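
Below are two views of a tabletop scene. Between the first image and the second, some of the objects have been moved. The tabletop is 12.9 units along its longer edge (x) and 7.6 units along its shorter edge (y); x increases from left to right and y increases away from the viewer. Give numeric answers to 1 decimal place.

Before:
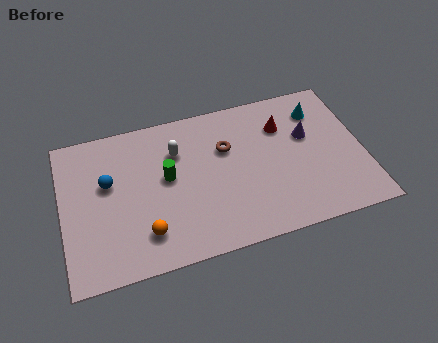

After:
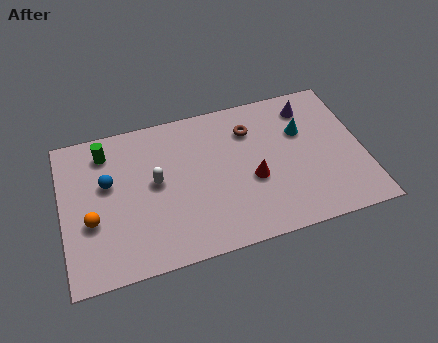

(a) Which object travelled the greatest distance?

the green cylinder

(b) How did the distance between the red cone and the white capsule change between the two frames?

-0.4

The distance was about 4.6 in the first image and 4.2 in the second, so they moved 0.4 units closer together.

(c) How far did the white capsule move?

1.6

The white capsule was near (5.0, 5.4) before and (4.0, 4.1) after, so it travelled √(1.0² + 1.3²) ≈ 1.6 units.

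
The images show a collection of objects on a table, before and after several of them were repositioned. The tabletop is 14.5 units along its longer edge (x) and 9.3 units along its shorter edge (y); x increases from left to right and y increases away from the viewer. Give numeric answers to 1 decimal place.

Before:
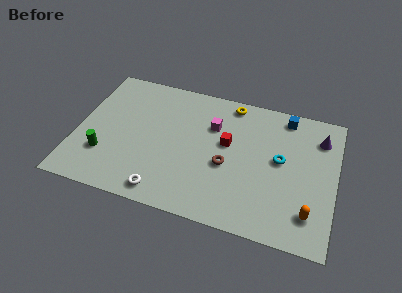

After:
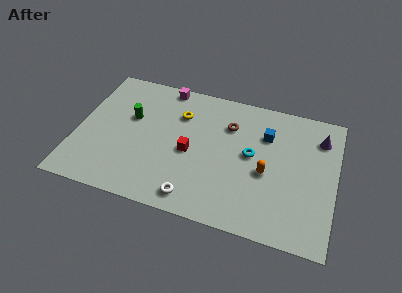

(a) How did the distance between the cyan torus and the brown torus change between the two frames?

-0.9

The distance was about 3.1 in the first image and 2.2 in the second, so they moved 0.9 units closer together.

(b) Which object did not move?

the purple cone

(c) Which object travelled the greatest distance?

the magenta cube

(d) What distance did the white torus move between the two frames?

1.7

The white torus moved from about (5.2, 1.1) to (6.9, 1.2), a distance of √(1.7² + 0.1²) ≈ 1.7.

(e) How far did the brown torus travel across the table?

2.8

The brown torus was near (8.5, 3.9) before and (8.4, 6.7) after, so it travelled √(0.1² + 2.8²) ≈ 2.8 units.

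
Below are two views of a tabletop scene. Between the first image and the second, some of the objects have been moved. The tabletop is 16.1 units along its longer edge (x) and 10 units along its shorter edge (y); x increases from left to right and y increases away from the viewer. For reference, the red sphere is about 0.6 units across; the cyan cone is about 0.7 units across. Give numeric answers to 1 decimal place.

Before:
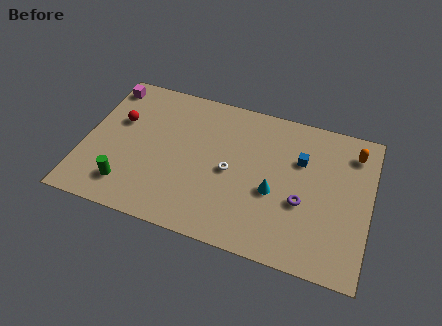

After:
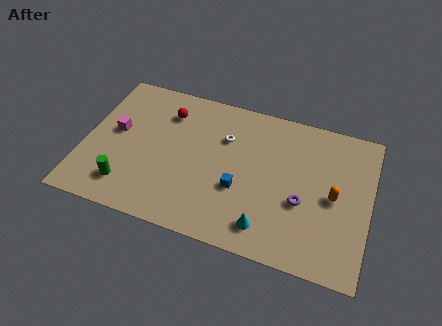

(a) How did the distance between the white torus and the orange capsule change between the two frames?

-0.9

The distance was about 7.5 in the first image and 6.6 in the second, so they moved 0.9 units closer together.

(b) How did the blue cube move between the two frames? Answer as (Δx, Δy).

(-3.2, -3.0)

The blue cube started near (12.1, 6.7) and ended near (8.9, 3.7).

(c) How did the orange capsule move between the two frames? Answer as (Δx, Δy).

(-0.9, -3.3)

The orange capsule started near (15.0, 8.1) and ended near (14.1, 4.8).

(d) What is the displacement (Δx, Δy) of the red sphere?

(2.6, 1.4)

The red sphere started near (1.8, 6.3) and ended near (4.4, 7.7).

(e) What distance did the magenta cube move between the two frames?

3.2

From (0.8, 8.6) to (1.7, 5.5), the magenta cube covered √(0.9² + 3.1²) ≈ 3.2 units.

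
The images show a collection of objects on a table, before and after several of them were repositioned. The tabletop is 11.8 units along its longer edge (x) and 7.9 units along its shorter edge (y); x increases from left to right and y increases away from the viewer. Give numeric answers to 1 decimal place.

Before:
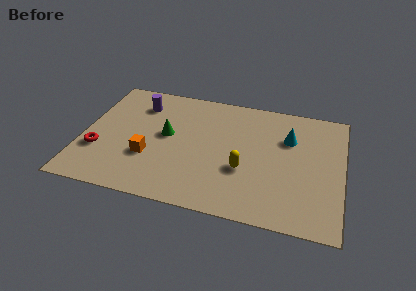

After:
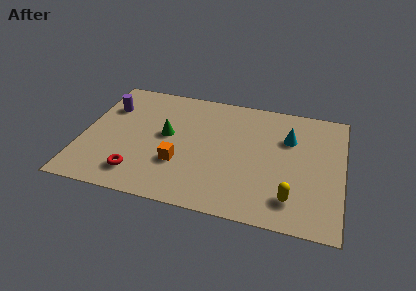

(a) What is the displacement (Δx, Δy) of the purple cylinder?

(-1.4, -0.5)

The purple cylinder was at about (2.4, 6.1) and moved to about (1.0, 5.6).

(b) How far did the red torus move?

2.2

The red torus moved from about (0.8, 2.6) to (2.7, 1.5), a distance of √(1.9² + 1.1²) ≈ 2.2.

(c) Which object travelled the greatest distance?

the yellow capsule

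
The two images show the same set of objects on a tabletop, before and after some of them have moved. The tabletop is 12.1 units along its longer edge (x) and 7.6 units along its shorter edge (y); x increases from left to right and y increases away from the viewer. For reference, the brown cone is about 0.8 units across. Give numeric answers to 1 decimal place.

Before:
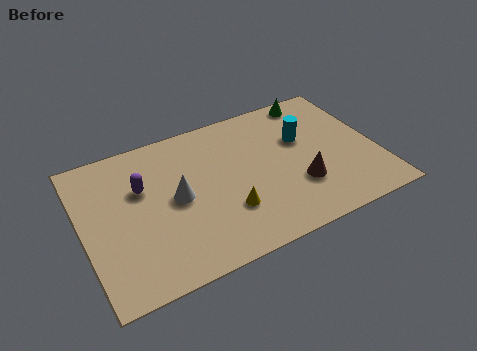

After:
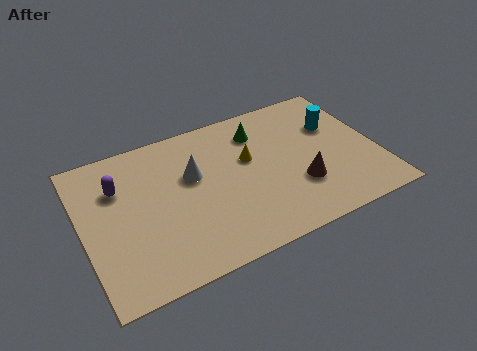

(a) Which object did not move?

the brown cone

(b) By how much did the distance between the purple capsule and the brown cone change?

+1.0

They were about 6.7 units apart before and 7.7 after — 1.0 units further apart.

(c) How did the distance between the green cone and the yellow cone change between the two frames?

-4.8

Before: roughly 6.2 units apart; after: 1.4. That's 4.8 units closer together.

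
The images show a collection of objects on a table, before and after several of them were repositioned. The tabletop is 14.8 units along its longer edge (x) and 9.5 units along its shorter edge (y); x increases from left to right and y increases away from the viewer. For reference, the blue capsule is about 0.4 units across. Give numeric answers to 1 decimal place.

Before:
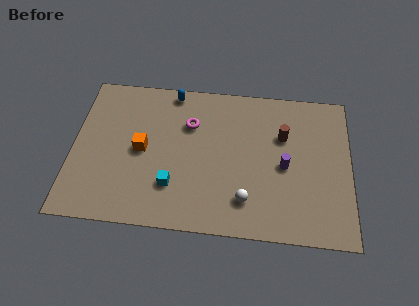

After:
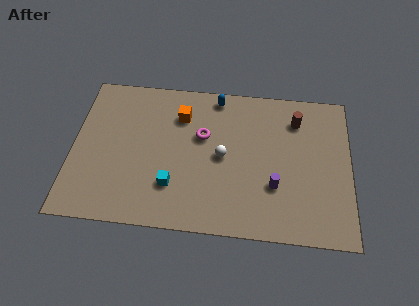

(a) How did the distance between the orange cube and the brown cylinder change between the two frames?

-1.5

The distance was about 7.7 in the first image and 6.2 in the second, so they moved 1.5 units closer together.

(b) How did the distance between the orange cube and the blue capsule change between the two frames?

-1.8

The distance was about 4.2 in the first image and 2.4 in the second, so they moved 1.8 units closer together.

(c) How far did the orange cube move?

3.1

The orange cube was near (3.7, 4.7) before and (5.7, 7.1) after, so it travelled √(2.0² + 2.4²) ≈ 3.1 units.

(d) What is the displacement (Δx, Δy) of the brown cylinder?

(0.7, 1.1)

The brown cylinder was at about (11.2, 6.3) and moved to about (11.9, 7.4).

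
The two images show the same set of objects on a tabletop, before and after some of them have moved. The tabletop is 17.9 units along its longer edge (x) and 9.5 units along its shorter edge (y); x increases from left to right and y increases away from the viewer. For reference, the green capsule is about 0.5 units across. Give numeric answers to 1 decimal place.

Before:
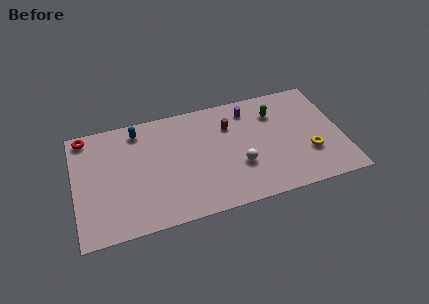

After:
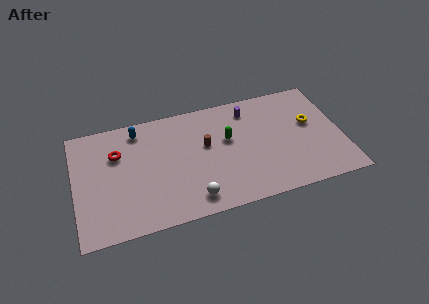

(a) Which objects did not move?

the blue capsule and the purple cylinder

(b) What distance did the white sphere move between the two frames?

3.8

From (10.9, 3.3) to (7.6, 1.5), the white sphere covered √(3.3² + 1.8²) ≈ 3.8 units.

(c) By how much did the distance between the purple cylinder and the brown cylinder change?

+2.1

They were about 1.7 units apart before and 3.8 after — 2.1 units further apart.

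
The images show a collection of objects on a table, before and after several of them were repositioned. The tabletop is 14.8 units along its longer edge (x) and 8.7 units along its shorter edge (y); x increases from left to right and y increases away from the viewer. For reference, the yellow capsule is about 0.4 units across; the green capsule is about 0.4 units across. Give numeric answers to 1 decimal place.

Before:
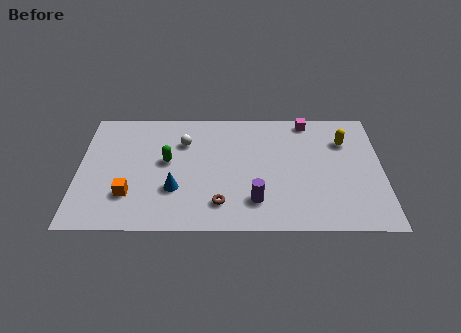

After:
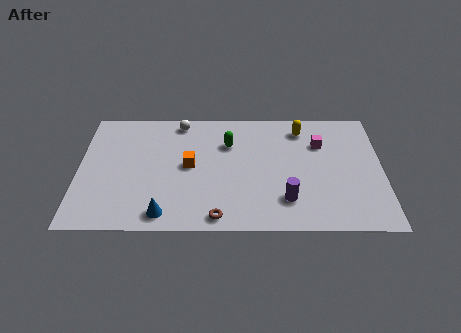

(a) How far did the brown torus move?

0.9

From (6.9, 1.8) to (6.8, 0.9), the brown torus covered √(0.1² + 0.9²) ≈ 0.9 units.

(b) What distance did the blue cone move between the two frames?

1.8

From (4.7, 2.8) to (4.2, 1.1), the blue cone covered √(0.5² + 1.7²) ≈ 1.8 units.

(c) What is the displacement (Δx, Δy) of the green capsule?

(3.0, 1.3)

From the two frames, the green capsule sits at roughly (4.3, 4.8) before and (7.3, 6.1) after.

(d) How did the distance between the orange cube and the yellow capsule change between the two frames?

-5.1

Before: roughly 11.2 units apart; after: 6.1. That's 5.1 units closer together.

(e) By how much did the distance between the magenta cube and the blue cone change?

+0.9

The distance was about 8.2 in the first image and 9.1 in the second, so they moved 0.9 units further apart.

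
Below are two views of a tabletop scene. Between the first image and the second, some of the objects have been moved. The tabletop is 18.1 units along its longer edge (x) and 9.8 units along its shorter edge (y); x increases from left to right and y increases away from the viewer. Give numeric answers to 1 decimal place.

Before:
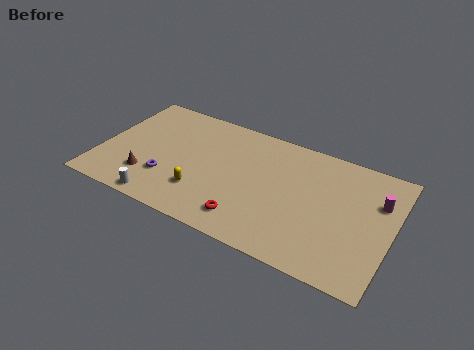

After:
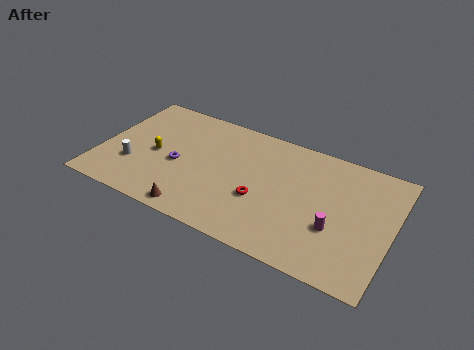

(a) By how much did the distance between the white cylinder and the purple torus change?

+1.0

They were about 2.0 units apart before and 3.0 after — 1.0 units further apart.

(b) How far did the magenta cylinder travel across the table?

3.9

The magenta cylinder moved from about (17.1, 6.7) to (14.8, 3.5), a distance of √(2.3² + 3.2²) ≈ 3.9.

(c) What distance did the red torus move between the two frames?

2.0

The red torus was near (9.6, 1.8) before and (10.2, 3.7) after, so it travelled √(0.6² + 1.9²) ≈ 2.0 units.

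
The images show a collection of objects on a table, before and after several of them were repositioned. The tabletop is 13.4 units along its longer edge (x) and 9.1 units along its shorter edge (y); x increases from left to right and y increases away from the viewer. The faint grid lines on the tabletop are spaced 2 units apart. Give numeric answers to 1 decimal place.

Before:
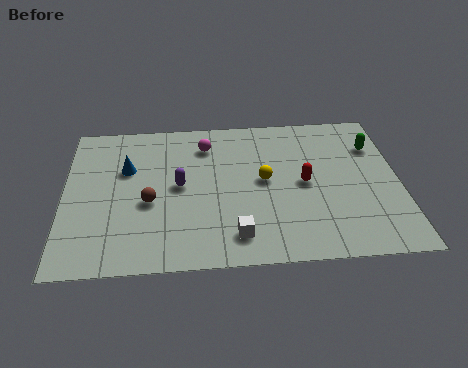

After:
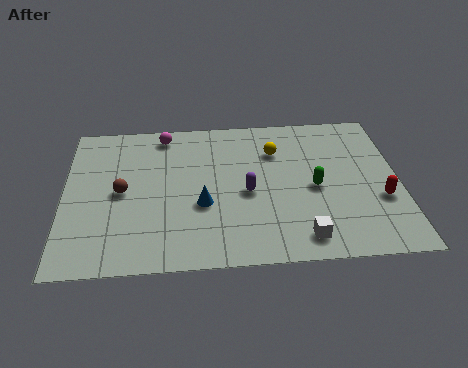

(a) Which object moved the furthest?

the blue cone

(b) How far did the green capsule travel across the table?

3.5

The green capsule moved from about (12.5, 6.6) to (10.0, 4.2), a distance of √(2.5² + 2.4²) ≈ 3.5.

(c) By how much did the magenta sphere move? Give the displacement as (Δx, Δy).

(-1.7, 0.8)

The magenta sphere was at about (5.7, 7.2) and moved to about (4.0, 8.0).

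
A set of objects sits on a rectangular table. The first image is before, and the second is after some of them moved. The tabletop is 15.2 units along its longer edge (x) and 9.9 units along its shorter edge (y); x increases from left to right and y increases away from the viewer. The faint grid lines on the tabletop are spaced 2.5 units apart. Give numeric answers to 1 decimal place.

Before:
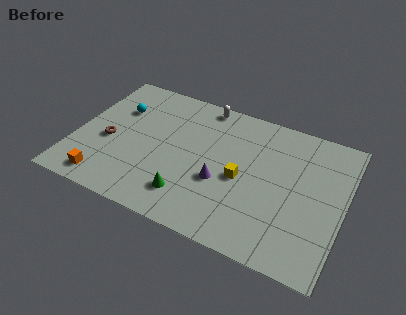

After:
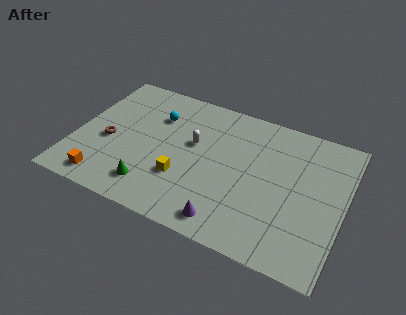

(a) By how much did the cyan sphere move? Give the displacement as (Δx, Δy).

(2.2, 0.3)

From the two frames, the cyan sphere sits at roughly (2.1, 6.8) before and (4.3, 7.1) after.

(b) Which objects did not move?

the orange cube and the brown torus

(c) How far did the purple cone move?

2.6

From (8.4, 3.8) to (9.1, 1.3), the purple cone covered √(0.7² + 2.5²) ≈ 2.6 units.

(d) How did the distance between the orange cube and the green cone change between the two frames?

-2.1

The distance was about 4.8 in the first image and 2.7 in the second, so they moved 2.1 units closer together.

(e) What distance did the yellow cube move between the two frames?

3.5

The yellow cube moved from about (9.5, 4.5) to (6.3, 3.2), a distance of √(3.2² + 1.3²) ≈ 3.5.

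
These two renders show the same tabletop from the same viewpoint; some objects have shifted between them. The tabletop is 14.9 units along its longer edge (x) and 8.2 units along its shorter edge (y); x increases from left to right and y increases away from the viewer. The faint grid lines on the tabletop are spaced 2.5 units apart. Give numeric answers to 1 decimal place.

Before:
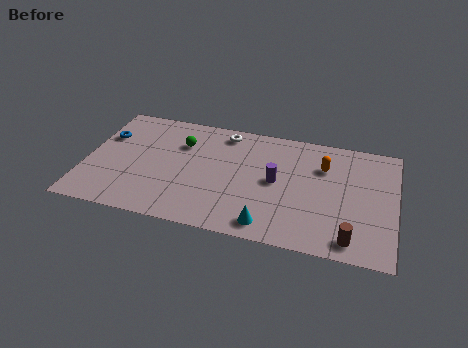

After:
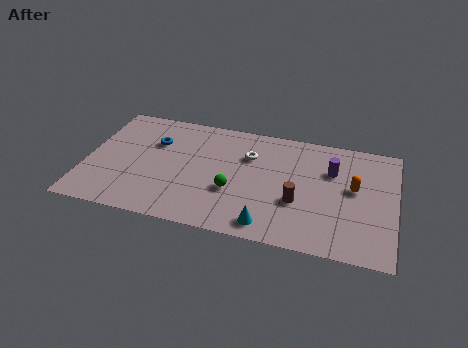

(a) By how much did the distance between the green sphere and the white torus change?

+0.4

Before: roughly 2.4 units apart; after: 2.8. That's 0.4 units further apart.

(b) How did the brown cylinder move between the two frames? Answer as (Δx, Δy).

(-2.6, 1.9)

From the two frames, the brown cylinder sits at roughly (12.9, 1.1) before and (10.3, 3.0) after.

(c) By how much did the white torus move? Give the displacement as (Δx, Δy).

(1.3, -1.4)

From the two frames, the white torus sits at roughly (6.5, 7.1) before and (7.8, 5.7) after.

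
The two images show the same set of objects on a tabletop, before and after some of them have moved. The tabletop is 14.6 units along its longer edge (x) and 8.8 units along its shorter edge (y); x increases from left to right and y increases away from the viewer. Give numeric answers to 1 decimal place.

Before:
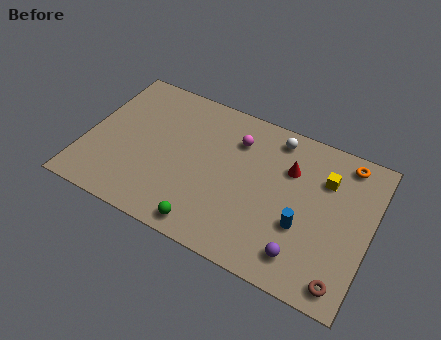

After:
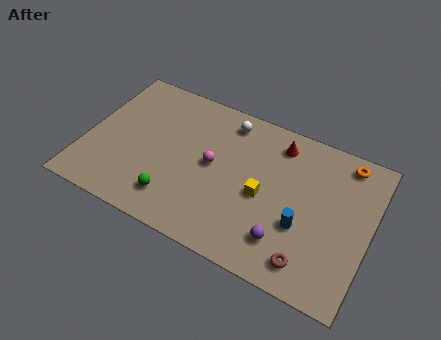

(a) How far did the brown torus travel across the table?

1.7

From (13.6, 1.1) to (11.9, 1.4), the brown torus covered √(1.7² + 0.3²) ≈ 1.7 units.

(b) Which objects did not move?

the blue cylinder and the orange torus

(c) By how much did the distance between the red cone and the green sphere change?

+1.0

They were about 6.2 units apart before and 7.2 after — 1.0 units further apart.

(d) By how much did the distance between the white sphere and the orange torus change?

+2.5

They were about 3.6 units apart before and 6.1 after — 2.5 units further apart.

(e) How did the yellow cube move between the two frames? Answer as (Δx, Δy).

(-2.9, -2.3)

The yellow cube started near (12.1, 6.3) and ended near (9.2, 4.0).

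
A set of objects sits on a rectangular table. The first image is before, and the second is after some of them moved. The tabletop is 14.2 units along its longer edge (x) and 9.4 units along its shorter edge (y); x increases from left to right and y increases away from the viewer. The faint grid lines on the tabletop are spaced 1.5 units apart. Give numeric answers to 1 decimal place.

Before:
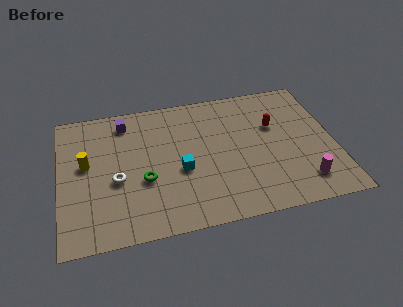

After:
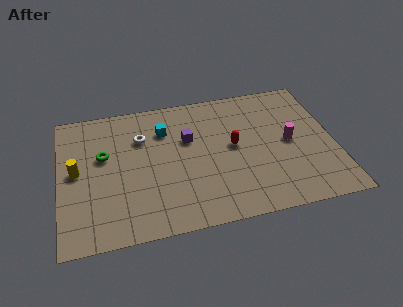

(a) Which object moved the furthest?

the purple cube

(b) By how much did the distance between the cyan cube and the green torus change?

+1.5

The distance was about 1.9 in the first image and 3.4 in the second, so they moved 1.5 units further apart.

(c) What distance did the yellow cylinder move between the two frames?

0.6

The yellow cylinder moved from about (1.4, 5.3) to (0.9, 4.9), a distance of √(0.5² + 0.4²) ≈ 0.6.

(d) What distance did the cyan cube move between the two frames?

3.1

From (6.2, 3.9) to (5.5, 6.9), the cyan cube covered √(0.7² + 3.0²) ≈ 3.1 units.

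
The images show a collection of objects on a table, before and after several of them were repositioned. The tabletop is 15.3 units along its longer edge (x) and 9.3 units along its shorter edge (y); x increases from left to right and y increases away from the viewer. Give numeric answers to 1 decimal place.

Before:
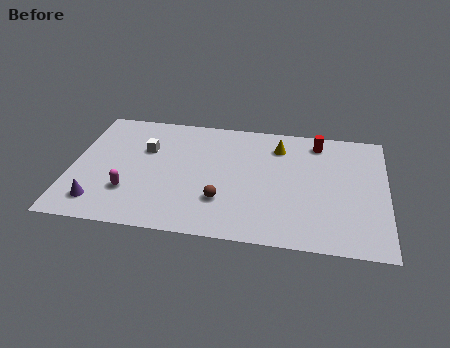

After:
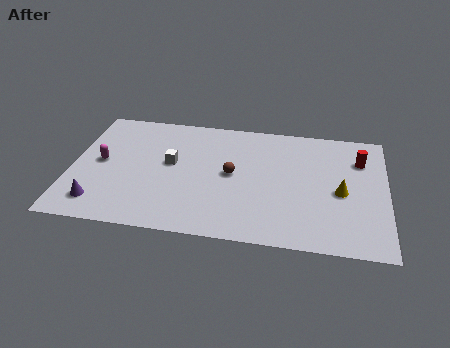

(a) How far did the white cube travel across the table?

1.6

The white cube moved from about (3.5, 6.1) to (4.8, 5.2), a distance of √(1.3² + 0.9²) ≈ 1.6.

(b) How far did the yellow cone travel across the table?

4.4

The yellow cone was near (10.0, 7.3) before and (13.1, 4.2) after, so it travelled √(3.1² + 3.1²) ≈ 4.4 units.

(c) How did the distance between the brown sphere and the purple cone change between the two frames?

+1.0

Before: roughly 6.0 units apart; after: 7.0. That's 1.0 units further apart.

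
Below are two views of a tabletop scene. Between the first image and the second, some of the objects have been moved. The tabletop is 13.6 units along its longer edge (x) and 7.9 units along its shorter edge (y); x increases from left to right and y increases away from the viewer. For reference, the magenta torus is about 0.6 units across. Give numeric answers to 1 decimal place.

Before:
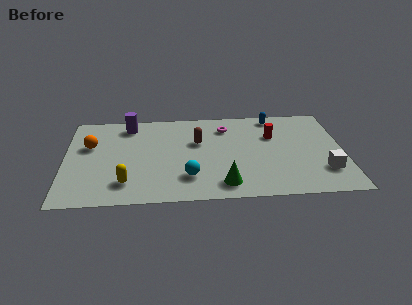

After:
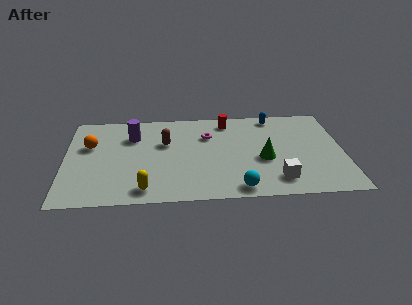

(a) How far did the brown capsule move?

1.6

The brown capsule moved from about (6.5, 5.0) to (4.9, 5.0), a distance of √(1.6² + 0.0²) ≈ 1.6.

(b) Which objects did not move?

the orange sphere and the blue capsule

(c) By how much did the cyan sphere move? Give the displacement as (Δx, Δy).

(2.4, -1.1)

The cyan sphere was at about (6.0, 2.0) and moved to about (8.4, 0.9).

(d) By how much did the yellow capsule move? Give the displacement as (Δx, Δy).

(0.9, -0.6)

The yellow capsule started near (3.0, 1.7) and ended near (3.9, 1.1).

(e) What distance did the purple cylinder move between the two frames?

1.0

From (3.1, 6.7) to (3.3, 5.7), the purple cylinder covered √(0.2² + 1.0²) ≈ 1.0 units.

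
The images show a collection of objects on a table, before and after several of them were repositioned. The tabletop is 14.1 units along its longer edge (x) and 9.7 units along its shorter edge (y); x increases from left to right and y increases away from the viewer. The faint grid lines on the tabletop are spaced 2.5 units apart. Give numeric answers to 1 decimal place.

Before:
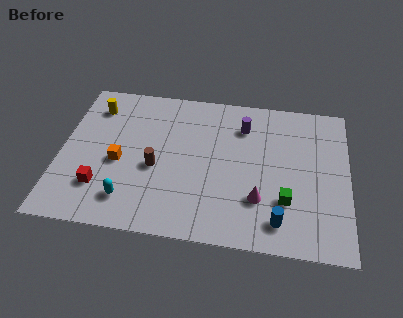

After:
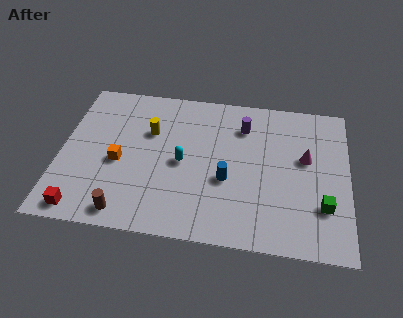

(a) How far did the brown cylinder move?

3.3

From (4.7, 4.1) to (3.4, 1.1), the brown cylinder covered √(1.3² + 3.0²) ≈ 3.3 units.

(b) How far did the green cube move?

1.8

From (11.1, 2.9) to (12.9, 2.8), the green cube covered √(1.8² + 0.1²) ≈ 1.8 units.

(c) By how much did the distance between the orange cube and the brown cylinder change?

+1.3

The distance was about 1.8 in the first image and 3.1 in the second, so they moved 1.3 units further apart.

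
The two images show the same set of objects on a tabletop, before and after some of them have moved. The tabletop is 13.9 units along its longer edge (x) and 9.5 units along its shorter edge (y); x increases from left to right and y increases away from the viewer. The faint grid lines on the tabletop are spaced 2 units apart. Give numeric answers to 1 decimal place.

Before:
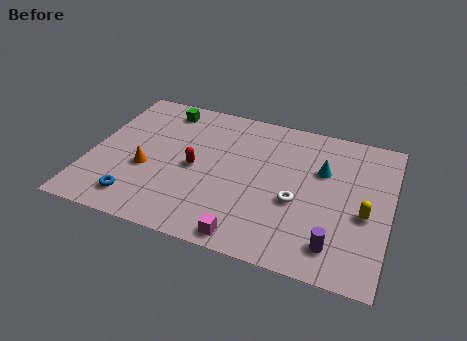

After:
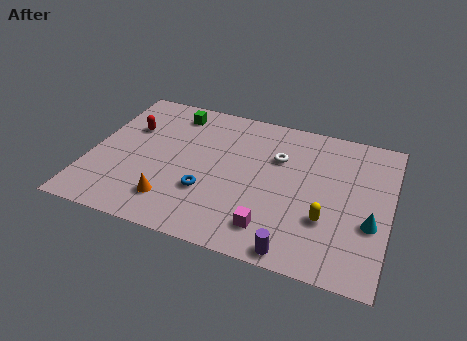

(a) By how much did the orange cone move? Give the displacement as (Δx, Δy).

(1.4, -1.7)

From the two frames, the orange cone sits at roughly (2.7, 3.7) before and (4.1, 2.0) after.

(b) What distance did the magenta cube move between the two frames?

1.3

The magenta cube moved from about (7.7, 0.9) to (8.7, 1.8), a distance of √(1.0² + 0.9²) ≈ 1.3.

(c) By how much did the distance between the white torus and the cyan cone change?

+2.8

The distance was about 2.6 in the first image and 5.4 in the second, so they moved 2.8 units further apart.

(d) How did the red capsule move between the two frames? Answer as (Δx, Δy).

(-3.3, 1.8)

From the two frames, the red capsule sits at roughly (4.9, 4.5) before and (1.6, 6.3) after.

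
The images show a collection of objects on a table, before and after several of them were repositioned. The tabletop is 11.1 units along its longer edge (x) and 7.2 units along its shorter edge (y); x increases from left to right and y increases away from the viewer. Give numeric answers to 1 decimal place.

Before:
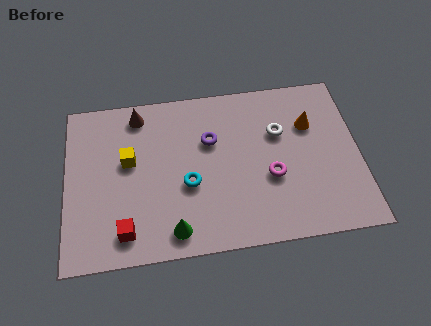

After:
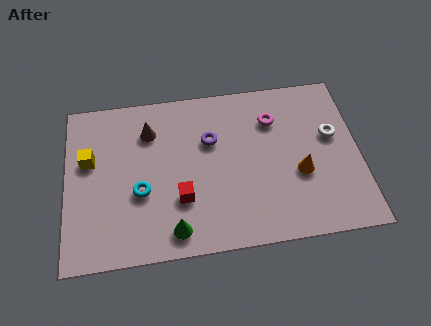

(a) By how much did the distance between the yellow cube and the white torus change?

+3.5

They were about 5.7 units apart before and 9.2 after — 3.5 units further apart.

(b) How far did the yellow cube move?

1.5

The yellow cube was near (2.4, 4.2) before and (0.9, 4.4) after, so it travelled √(1.5² + 0.2²) ≈ 1.5 units.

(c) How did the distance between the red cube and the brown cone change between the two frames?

-1.7

Before: roughly 5.0 units apart; after: 3.3. That's 1.7 units closer together.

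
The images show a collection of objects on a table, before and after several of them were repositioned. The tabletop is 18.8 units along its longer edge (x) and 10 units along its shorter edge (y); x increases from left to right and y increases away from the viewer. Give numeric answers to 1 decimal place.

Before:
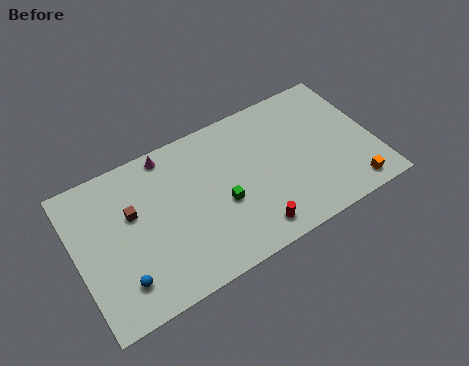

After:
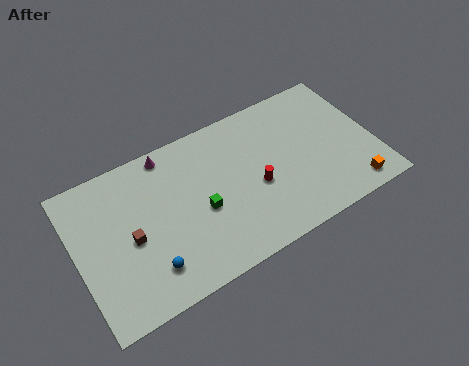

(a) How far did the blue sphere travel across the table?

1.7

The blue sphere moved from about (2.4, 2.2) to (4.1, 2.2), a distance of √(1.7² + 0.0²) ≈ 1.7.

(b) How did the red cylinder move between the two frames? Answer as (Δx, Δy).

(0.7, 2.7)

From the two frames, the red cylinder sits at roughly (10.5, 1.5) before and (11.2, 4.2) after.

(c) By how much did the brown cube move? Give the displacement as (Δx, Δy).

(-0.3, -1.6)

The brown cube started near (3.6, 6.2) and ended near (3.3, 4.6).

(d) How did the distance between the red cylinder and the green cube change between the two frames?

+0.5

Before: roughly 3.0 units apart; after: 3.5. That's 0.5 units further apart.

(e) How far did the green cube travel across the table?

1.3

The green cube was near (9.0, 4.1) before and (7.7, 4.3) after, so it travelled √(1.3² + 0.2²) ≈ 1.3 units.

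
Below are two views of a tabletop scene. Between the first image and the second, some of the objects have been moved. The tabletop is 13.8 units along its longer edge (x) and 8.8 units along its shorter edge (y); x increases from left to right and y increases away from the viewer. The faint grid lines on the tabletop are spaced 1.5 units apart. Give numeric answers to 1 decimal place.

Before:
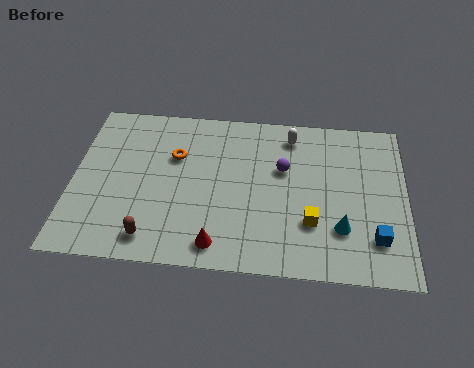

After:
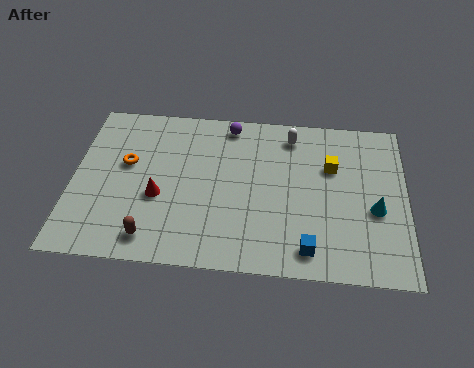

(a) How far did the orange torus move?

2.1

The orange torus moved from about (4.2, 5.8) to (2.2, 5.2), a distance of √(2.0² + 0.6²) ≈ 2.1.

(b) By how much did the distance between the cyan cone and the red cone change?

+3.7

Before: roughly 5.2 units apart; after: 8.9. That's 3.7 units further apart.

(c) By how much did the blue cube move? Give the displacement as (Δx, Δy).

(-2.7, -0.8)

The blue cube was at about (12.5, 2.1) and moved to about (9.8, 1.3).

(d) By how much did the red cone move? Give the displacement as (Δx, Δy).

(-2.5, 2.3)

The red cone started near (6.1, 1.2) and ended near (3.6, 3.5).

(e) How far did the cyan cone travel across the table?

1.8

The cyan cone moved from about (11.1, 2.5) to (12.5, 3.6), a distance of √(1.4² + 1.1²) ≈ 1.8.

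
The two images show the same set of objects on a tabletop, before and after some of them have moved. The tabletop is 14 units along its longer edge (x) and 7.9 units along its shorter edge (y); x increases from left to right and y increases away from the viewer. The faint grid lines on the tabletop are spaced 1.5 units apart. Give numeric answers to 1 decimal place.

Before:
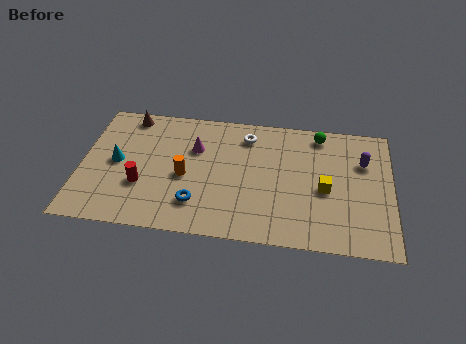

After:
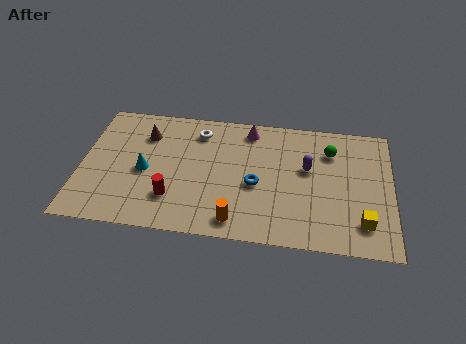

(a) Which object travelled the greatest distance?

the orange cylinder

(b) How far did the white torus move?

2.2

From (7.4, 6.4) to (5.2, 6.4), the white torus covered √(2.2² + 0.0²) ≈ 2.2 units.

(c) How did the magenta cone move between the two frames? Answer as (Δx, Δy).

(2.4, 1.5)

The magenta cone started near (5.1, 5.3) and ended near (7.5, 6.8).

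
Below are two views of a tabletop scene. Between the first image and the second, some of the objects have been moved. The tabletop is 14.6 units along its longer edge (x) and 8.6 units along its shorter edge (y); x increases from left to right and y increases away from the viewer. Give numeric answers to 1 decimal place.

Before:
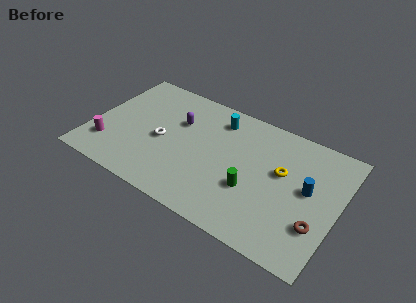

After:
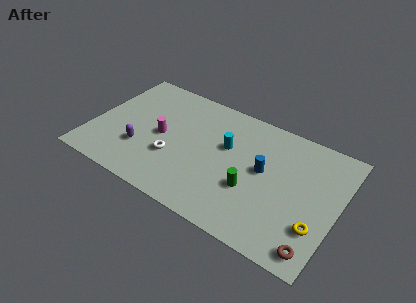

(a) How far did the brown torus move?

1.5

The brown torus moved from about (13.6, 2.6) to (13.7, 1.1), a distance of √(0.1² + 1.5²) ≈ 1.5.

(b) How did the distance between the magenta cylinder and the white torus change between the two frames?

-2.0

They were about 3.5 units apart before and 1.5 after — 2.0 units closer together.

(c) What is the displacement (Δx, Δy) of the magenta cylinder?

(2.9, 2.1)

The magenta cylinder was at about (1.2, 2.1) and moved to about (4.1, 4.2).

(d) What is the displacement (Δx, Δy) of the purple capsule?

(-1.8, -3.0)

From the two frames, the purple capsule sits at roughly (4.9, 5.7) before and (3.1, 2.7) after.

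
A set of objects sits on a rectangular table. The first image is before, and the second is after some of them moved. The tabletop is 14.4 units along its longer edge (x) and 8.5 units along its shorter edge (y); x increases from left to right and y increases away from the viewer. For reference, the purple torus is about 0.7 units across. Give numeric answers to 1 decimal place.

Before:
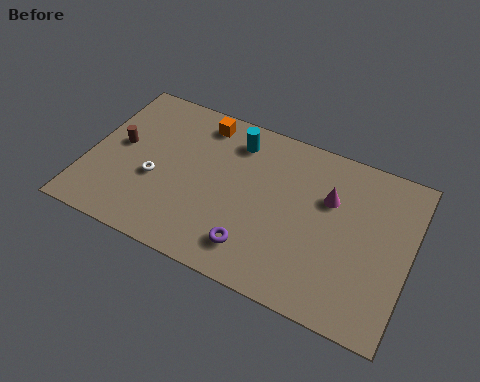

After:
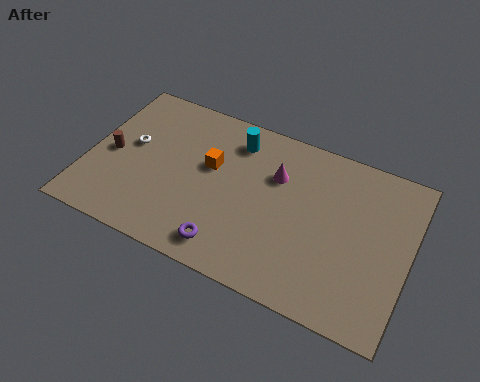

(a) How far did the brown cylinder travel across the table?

0.7

From (1.3, 4.6) to (1.0, 4.0), the brown cylinder covered √(0.3² + 0.6²) ≈ 0.7 units.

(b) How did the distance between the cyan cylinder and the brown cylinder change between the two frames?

+0.5

The distance was about 5.5 in the first image and 6.0 in the second, so they moved 0.5 units further apart.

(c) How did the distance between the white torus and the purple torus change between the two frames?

+1.0

The distance was about 5.0 in the first image and 6.0 in the second, so they moved 1.0 units further apart.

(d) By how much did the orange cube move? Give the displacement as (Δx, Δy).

(0.7, -2.2)

From the two frames, the orange cube sits at roughly (4.7, 7.3) before and (5.4, 5.1) after.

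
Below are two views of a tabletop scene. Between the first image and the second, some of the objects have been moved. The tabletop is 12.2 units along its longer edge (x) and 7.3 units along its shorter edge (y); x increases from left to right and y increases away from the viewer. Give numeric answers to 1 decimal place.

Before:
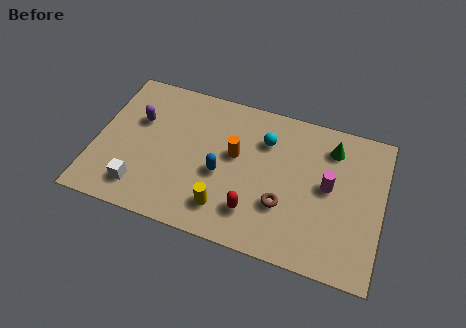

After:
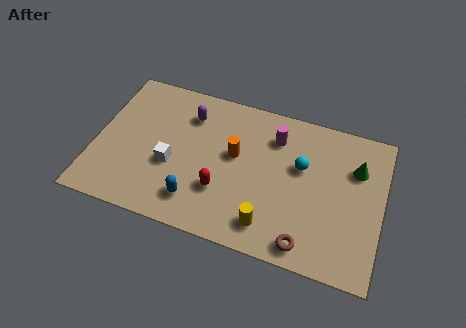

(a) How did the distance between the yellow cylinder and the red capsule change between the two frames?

+1.1

The distance was about 1.2 in the first image and 2.3 in the second, so they moved 1.1 units further apart.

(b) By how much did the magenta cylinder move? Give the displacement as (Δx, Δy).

(-2.4, 1.7)

The magenta cylinder started near (9.9, 3.9) and ended near (7.5, 5.6).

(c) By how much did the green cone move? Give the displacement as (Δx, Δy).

(1.1, -0.7)

The green cone started near (9.9, 5.8) and ended near (11.0, 5.1).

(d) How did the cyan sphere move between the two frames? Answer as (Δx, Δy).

(1.6, -0.8)

From the two frames, the cyan sphere sits at roughly (7.1, 5.3) before and (8.7, 4.5) after.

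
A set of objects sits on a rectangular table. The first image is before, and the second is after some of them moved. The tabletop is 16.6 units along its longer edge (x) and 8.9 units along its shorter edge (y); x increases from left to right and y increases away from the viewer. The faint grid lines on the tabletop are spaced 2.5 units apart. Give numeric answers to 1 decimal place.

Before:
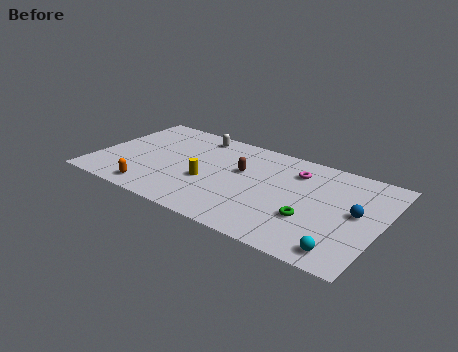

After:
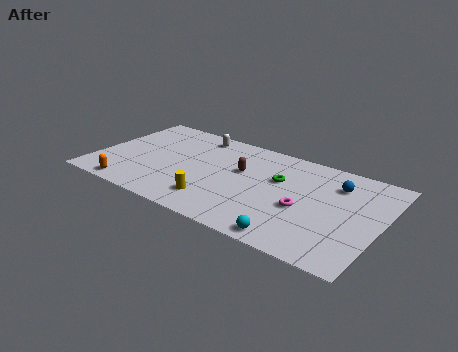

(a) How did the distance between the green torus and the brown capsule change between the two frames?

-2.8

The distance was about 5.0 in the first image and 2.2 in the second, so they moved 2.8 units closer together.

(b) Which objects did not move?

the white capsule and the brown capsule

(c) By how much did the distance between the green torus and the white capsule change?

-3.2

They were about 8.9 units apart before and 5.7 after — 3.2 units closer together.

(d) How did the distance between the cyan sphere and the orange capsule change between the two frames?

-1.5

Before: roughly 11.1 units apart; after: 9.6. That's 1.5 units closer together.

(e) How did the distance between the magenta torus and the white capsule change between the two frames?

+1.9

Before: roughly 6.2 units apart; after: 8.1. That's 1.9 units further apart.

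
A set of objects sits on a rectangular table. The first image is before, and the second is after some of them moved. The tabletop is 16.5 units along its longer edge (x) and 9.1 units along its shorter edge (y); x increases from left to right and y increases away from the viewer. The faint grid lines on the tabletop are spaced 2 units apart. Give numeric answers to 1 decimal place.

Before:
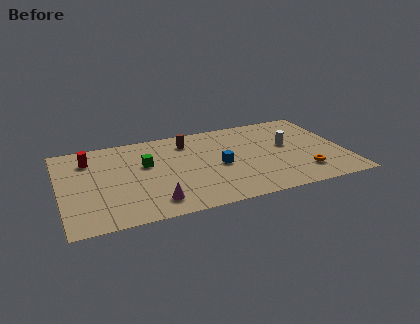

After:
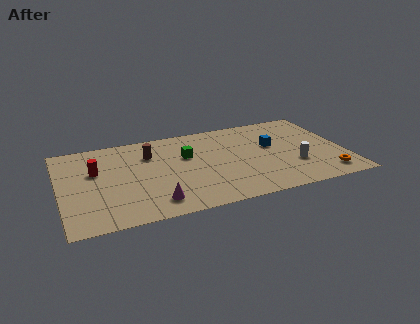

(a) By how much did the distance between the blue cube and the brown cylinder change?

+3.7

Before: roughly 3.5 units apart; after: 7.2. That's 3.7 units further apart.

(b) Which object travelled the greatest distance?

the blue cube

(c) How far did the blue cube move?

3.4

The blue cube moved from about (9.2, 4.2) to (12.4, 5.4), a distance of √(3.2² + 1.2²) ≈ 3.4.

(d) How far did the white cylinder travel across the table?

2.2

The white cylinder was near (13.3, 5.2) before and (13.5, 3.0) after, so it travelled √(0.2² + 2.2²) ≈ 2.2 units.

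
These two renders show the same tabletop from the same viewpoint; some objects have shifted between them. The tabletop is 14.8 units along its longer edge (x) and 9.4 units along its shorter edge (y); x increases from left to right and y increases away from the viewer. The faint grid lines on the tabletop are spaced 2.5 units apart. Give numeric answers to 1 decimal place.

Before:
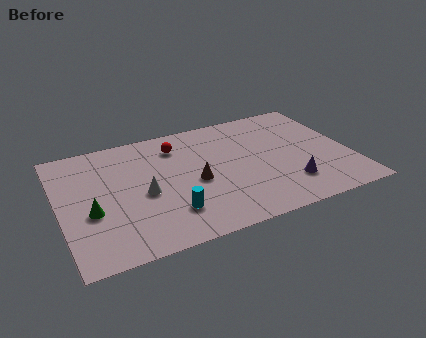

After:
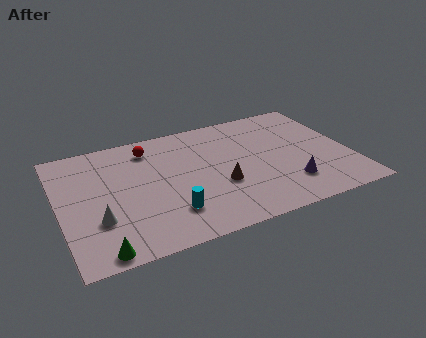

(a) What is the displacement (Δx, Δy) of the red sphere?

(-1.4, 0.3)

From the two frames, the red sphere sits at roughly (6.2, 7.4) before and (4.8, 7.7) after.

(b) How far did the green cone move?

2.9

The green cone was near (1.5, 3.7) before and (1.7, 0.8) after, so it travelled √(0.2² + 2.9²) ≈ 2.9 units.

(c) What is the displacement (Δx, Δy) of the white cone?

(-2.4, -1.2)

From the two frames, the white cone sits at roughly (4.2, 4.2) before and (1.8, 3.0) after.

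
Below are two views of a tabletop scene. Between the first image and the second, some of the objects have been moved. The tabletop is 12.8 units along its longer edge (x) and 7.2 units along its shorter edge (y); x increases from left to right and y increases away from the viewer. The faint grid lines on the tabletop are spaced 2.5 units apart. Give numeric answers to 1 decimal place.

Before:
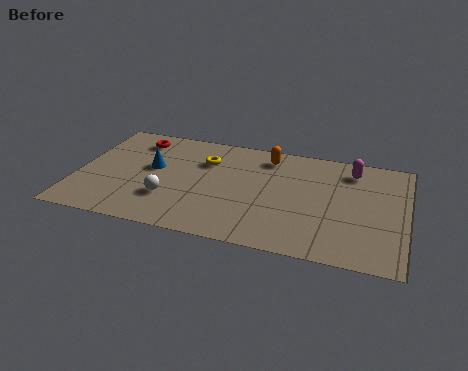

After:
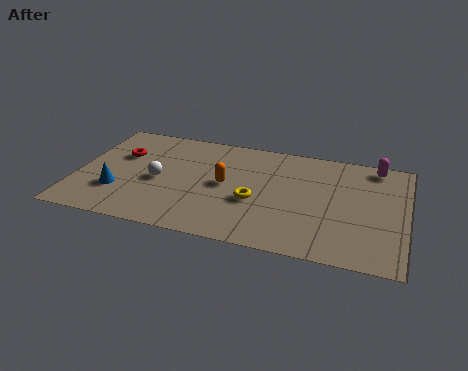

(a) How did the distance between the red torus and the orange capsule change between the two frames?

-0.9

They were about 5.2 units apart before and 4.3 after — 0.9 units closer together.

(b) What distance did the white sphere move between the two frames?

1.2

From (3.7, 2.2) to (3.2, 3.3), the white sphere covered √(0.5² + 1.1²) ≈ 1.2 units.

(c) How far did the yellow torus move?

3.0

The yellow torus was near (4.9, 5.1) before and (7.0, 2.9) after, so it travelled √(2.1² + 2.2²) ≈ 3.0 units.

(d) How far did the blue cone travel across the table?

2.2

From (2.9, 4.1) to (1.7, 2.2), the blue cone covered √(1.2² + 1.9²) ≈ 2.2 units.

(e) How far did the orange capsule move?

2.7

From (7.3, 6.0) to (5.8, 3.7), the orange capsule covered √(1.5² + 2.3²) ≈ 2.7 units.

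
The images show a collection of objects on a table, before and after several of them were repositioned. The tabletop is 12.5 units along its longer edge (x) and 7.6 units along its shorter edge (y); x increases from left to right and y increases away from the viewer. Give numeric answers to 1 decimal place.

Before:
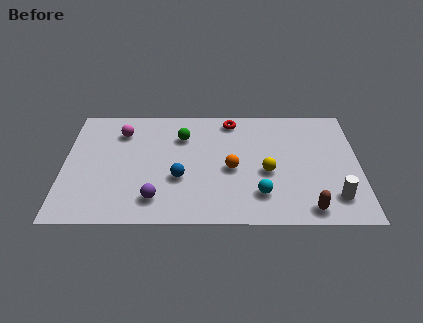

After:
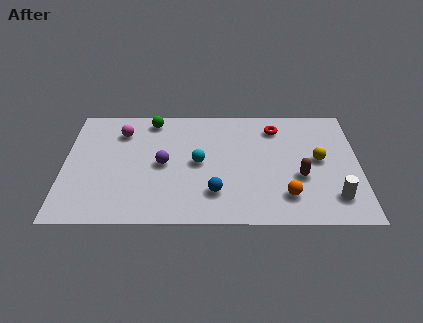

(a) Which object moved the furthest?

the cyan sphere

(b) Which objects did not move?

the magenta sphere and the white cylinder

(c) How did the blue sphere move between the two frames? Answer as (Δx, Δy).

(1.5, -0.9)

From the two frames, the blue sphere sits at roughly (4.9, 2.8) before and (6.4, 1.9) after.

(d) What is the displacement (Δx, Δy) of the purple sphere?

(0.3, 2.2)

The purple sphere was at about (3.9, 1.5) and moved to about (4.2, 3.7).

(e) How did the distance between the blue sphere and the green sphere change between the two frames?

+2.7

The distance was about 2.7 in the first image and 5.4 in the second, so they moved 2.7 units further apart.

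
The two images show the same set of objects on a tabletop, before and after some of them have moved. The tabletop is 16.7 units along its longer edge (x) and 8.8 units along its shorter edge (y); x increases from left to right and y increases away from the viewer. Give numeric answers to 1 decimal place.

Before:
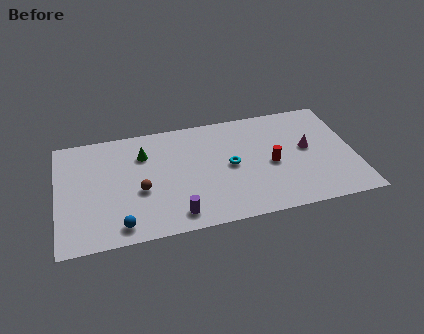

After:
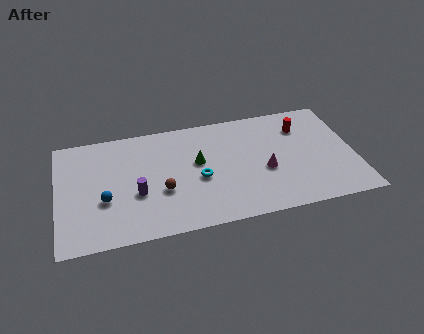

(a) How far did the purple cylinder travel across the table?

3.0

From (6.5, 1.3) to (4.4, 3.4), the purple cylinder covered √(2.1² + 2.1²) ≈ 3.0 units.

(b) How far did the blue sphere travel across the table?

2.2

The blue sphere moved from about (3.4, 1.2) to (2.6, 3.3), a distance of √(0.8² + 2.1²) ≈ 2.2.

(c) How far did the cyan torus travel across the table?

1.9

The cyan torus moved from about (9.7, 4.4) to (7.9, 3.8), a distance of √(1.8² + 0.6²) ≈ 1.9.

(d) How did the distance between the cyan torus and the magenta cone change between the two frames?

-0.7

Before: roughly 4.4 units apart; after: 3.7. That's 0.7 units closer together.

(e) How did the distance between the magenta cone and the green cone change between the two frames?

-5.3

Before: roughly 9.3 units apart; after: 4.0. That's 5.3 units closer together.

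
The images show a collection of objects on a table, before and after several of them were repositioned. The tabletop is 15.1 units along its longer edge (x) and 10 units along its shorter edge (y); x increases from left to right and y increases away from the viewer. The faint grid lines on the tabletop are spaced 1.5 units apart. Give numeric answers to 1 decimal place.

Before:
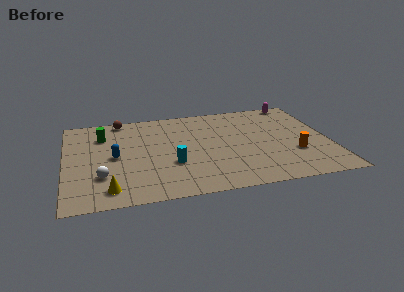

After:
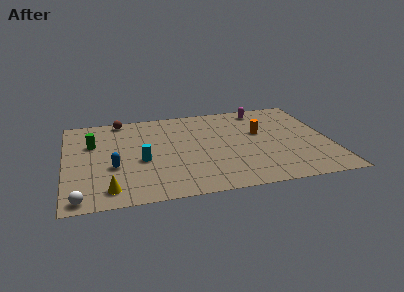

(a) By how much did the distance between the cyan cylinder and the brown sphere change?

-1.2

Before: roughly 6.2 units apart; after: 5.0. That's 1.2 units closer together.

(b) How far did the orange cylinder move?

3.2

The orange cylinder was near (13.0, 3.3) before and (11.2, 6.0) after, so it travelled √(1.8² + 2.7²) ≈ 3.2 units.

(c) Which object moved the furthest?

the orange cylinder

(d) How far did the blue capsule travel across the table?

1.1

The blue capsule moved from about (2.8, 4.9) to (2.7, 3.8), a distance of √(0.1² + 1.1²) ≈ 1.1.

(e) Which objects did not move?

the yellow cone and the brown sphere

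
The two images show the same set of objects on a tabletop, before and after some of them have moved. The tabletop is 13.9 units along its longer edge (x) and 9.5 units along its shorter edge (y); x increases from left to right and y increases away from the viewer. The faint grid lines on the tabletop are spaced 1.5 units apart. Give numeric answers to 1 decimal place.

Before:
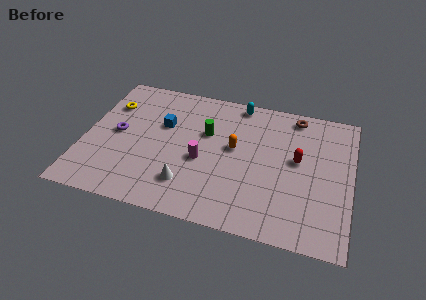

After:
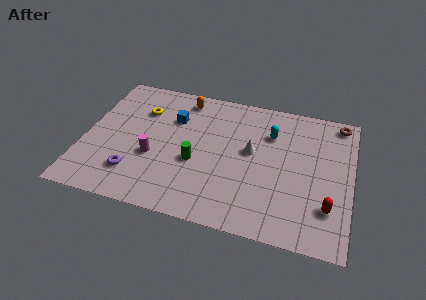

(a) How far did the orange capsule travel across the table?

4.1

From (7.8, 5.3) to (4.9, 8.2), the orange capsule covered √(2.9² + 2.9²) ≈ 4.1 units.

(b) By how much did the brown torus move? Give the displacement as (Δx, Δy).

(2.3, 0.1)

The brown torus was at about (10.8, 8.4) and moved to about (13.1, 8.5).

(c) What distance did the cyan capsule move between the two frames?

2.5

The cyan capsule moved from about (7.8, 8.6) to (9.6, 6.8), a distance of √(1.8² + 1.8²) ≈ 2.5.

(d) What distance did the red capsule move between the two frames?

3.3

The red capsule moved from about (11.1, 5.3) to (12.8, 2.5), a distance of √(1.7² + 2.8²) ≈ 3.3.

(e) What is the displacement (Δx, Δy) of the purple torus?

(1.1, -2.6)

From the two frames, the purple torus sits at roughly (1.7, 4.8) before and (2.8, 2.2) after.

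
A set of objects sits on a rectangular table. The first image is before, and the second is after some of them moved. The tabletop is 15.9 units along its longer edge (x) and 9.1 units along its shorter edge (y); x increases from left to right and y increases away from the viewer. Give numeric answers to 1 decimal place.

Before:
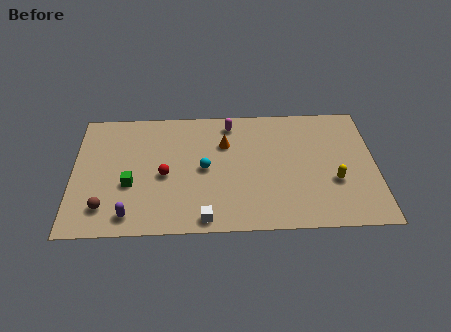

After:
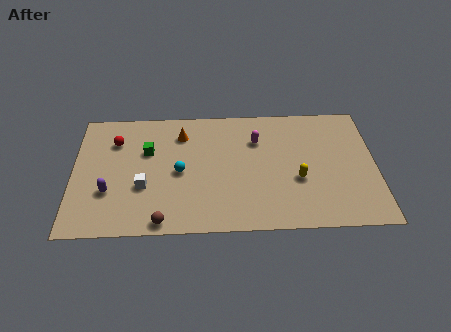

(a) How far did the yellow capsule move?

1.9

The yellow capsule moved from about (13.7, 3.3) to (11.8, 3.5), a distance of √(1.9² + 0.2²) ≈ 1.9.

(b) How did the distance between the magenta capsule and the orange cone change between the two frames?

+2.5

Before: roughly 1.5 units apart; after: 4.0. That's 2.5 units further apart.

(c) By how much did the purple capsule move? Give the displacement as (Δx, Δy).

(-1.1, 1.7)

From the two frames, the purple capsule sits at roughly (3.0, 1.3) before and (1.9, 3.0) after.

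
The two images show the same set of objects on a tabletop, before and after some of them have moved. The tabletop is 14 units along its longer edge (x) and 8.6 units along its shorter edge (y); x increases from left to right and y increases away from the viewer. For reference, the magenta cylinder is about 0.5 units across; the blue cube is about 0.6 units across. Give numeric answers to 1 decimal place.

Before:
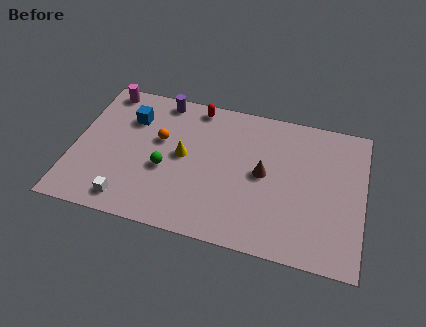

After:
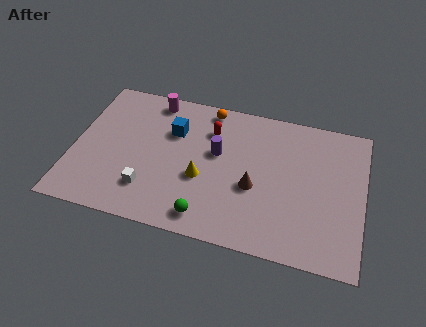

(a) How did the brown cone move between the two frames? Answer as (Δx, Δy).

(-0.4, -0.9)

From the two frames, the brown cone sits at roughly (9.2, 4.4) before and (8.8, 3.5) after.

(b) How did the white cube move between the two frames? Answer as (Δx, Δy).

(0.9, 0.9)

The white cube was at about (2.9, 1.2) and moved to about (3.8, 2.1).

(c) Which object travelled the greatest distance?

the purple cylinder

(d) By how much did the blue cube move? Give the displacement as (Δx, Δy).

(2.1, -0.3)

The blue cube started near (2.6, 6.2) and ended near (4.7, 5.9).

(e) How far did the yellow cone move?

1.5

The yellow cone was near (5.3, 4.5) before and (6.3, 3.4) after, so it travelled √(1.0² + 1.1²) ≈ 1.5 units.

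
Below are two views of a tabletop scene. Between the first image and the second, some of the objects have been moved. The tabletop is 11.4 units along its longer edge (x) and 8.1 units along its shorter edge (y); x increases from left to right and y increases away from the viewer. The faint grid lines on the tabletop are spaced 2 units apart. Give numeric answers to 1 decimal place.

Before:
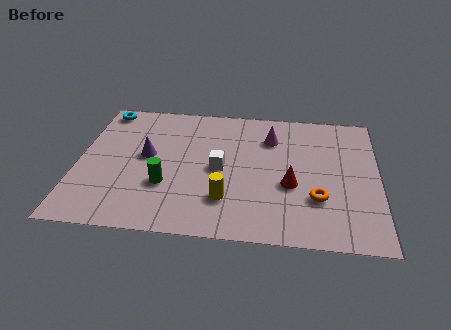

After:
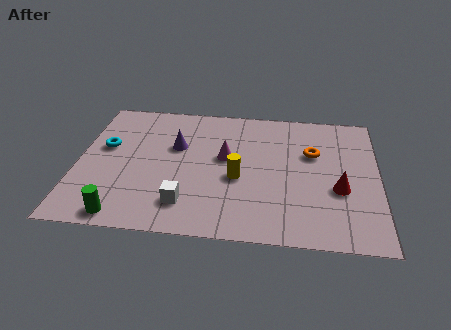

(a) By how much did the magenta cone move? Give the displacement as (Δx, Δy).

(-1.7, -1.4)

The magenta cone started near (7.3, 6.0) and ended near (5.6, 4.6).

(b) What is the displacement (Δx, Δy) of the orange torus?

(-0.2, 2.7)

The orange torus started near (9.1, 2.5) and ended near (8.9, 5.2).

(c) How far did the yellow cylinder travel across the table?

1.4

The yellow cylinder moved from about (5.7, 2.1) to (6.1, 3.4), a distance of √(0.4² + 1.3²) ≈ 1.4.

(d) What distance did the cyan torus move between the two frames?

2.4

The cyan torus moved from about (0.8, 7.2) to (1.0, 4.8), a distance of √(0.2² + 2.4²) ≈ 2.4.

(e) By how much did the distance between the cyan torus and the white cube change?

-1.2

The distance was about 5.7 in the first image and 4.5 in the second, so they moved 1.2 units closer together.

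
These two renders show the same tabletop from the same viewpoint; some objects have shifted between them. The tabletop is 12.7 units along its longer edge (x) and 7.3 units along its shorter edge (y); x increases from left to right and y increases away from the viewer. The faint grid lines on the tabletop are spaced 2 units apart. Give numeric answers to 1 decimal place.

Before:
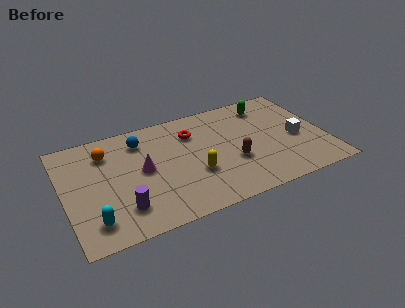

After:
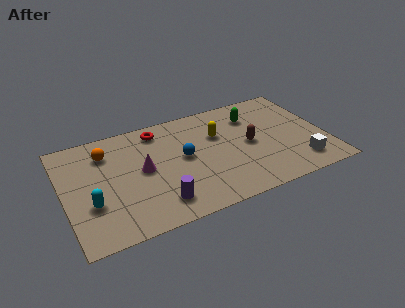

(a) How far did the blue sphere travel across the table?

2.7

The blue sphere was near (3.9, 5.8) before and (5.8, 3.9) after, so it travelled √(1.9² + 1.9²) ≈ 2.7 units.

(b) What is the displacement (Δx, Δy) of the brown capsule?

(0.9, 0.9)

From the two frames, the brown capsule sits at roughly (8.1, 2.7) before and (9.0, 3.6) after.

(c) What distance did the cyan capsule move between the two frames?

1.1

The cyan capsule moved from about (1.2, 1.4) to (1.2, 2.5), a distance of √(0.0² + 1.1²) ≈ 1.1.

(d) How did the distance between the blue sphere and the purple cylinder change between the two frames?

-1.4

They were about 4.3 units apart before and 2.9 after — 1.4 units closer together.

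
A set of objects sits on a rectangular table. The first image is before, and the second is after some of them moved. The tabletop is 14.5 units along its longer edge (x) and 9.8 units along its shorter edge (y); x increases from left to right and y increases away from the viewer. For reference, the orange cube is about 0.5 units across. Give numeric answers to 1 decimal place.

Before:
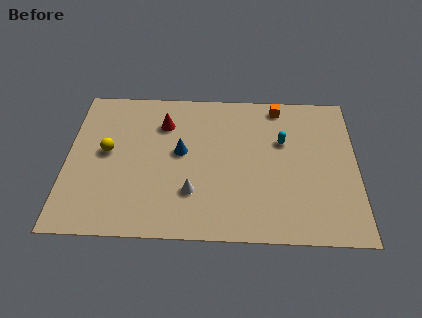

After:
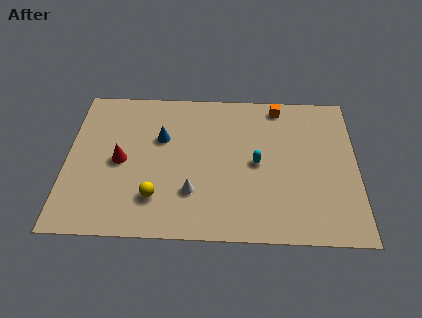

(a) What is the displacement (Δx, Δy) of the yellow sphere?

(2.5, -2.9)

From the two frames, the yellow sphere sits at roughly (2.0, 5.3) before and (4.5, 2.4) after.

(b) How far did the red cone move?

3.3

From (4.8, 7.3) to (2.7, 4.7), the red cone covered √(2.1² + 2.6²) ≈ 3.3 units.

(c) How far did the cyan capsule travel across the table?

2.0

The cyan capsule was near (10.8, 6.3) before and (9.5, 4.8) after, so it travelled √(1.3² + 1.5²) ≈ 2.0 units.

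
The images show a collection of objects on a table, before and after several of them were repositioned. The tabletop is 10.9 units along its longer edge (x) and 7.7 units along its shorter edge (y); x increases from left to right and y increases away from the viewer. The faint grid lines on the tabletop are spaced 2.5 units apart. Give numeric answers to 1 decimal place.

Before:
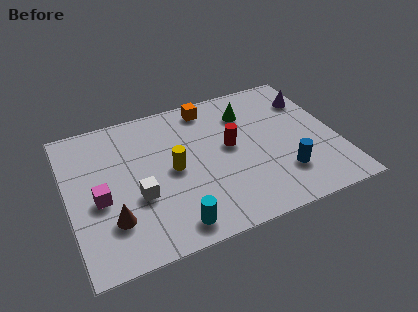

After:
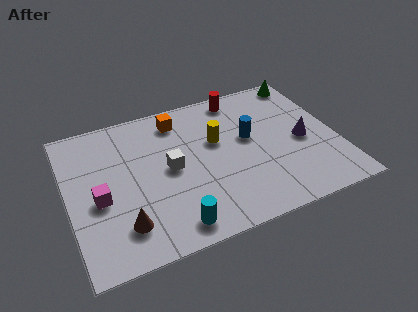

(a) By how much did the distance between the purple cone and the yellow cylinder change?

-2.6

The distance was about 6.2 in the first image and 3.6 in the second, so they moved 2.6 units closer together.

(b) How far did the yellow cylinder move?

2.1

The yellow cylinder moved from about (4.2, 3.8) to (6.1, 4.7), a distance of √(1.9² + 0.9²) ≈ 2.1.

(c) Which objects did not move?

the cyan cylinder and the magenta cube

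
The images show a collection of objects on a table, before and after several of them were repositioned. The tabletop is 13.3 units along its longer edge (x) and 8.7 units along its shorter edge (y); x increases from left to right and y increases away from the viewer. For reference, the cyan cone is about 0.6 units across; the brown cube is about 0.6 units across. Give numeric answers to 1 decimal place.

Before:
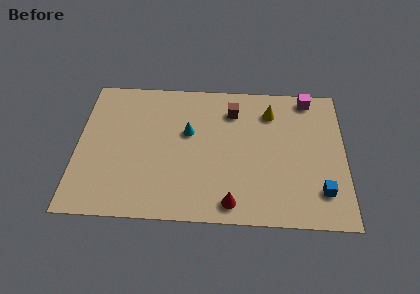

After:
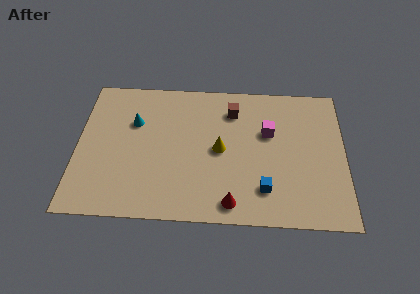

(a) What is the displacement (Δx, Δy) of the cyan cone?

(-2.7, 0.5)

The cyan cone was at about (5.5, 5.3) and moved to about (2.8, 5.8).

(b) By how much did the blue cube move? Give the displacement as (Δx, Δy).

(-2.8, 0.0)

The blue cube started near (12.1, 2.0) and ended near (9.3, 2.0).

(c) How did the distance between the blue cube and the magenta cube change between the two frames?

-2.3

The distance was about 5.8 in the first image and 3.5 in the second, so they moved 2.3 units closer together.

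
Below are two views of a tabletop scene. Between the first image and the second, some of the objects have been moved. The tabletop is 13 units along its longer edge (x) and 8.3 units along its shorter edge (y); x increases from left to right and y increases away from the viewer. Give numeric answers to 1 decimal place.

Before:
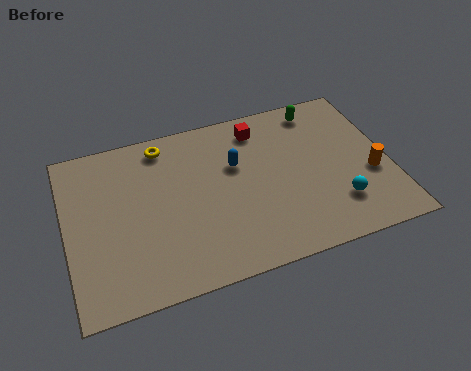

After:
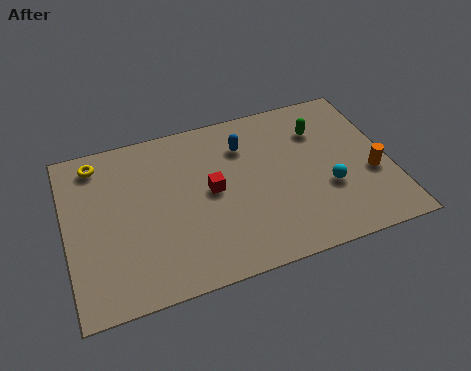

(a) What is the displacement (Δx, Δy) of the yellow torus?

(-2.7, -0.1)

The yellow torus was at about (4.1, 7.2) and moved to about (1.4, 7.1).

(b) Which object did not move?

the orange cylinder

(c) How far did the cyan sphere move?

0.9

The cyan sphere moved from about (10.7, 2.1) to (10.4, 3.0), a distance of √(0.3² + 0.9²) ≈ 0.9.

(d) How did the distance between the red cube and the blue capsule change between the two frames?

+0.5

The distance was about 1.9 in the first image and 2.4 in the second, so they moved 0.5 units further apart.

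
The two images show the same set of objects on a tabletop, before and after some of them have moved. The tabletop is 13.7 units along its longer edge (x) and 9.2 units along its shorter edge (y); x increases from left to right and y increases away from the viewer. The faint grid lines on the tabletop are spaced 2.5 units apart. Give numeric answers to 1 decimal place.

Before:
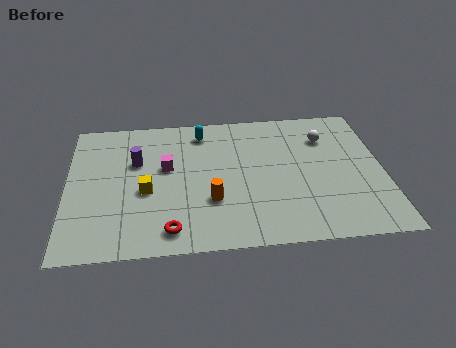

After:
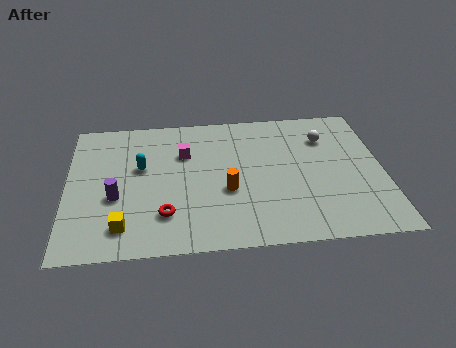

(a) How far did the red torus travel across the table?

1.0

The red torus was near (4.4, 1.3) before and (4.2, 2.3) after, so it travelled √(0.2² + 1.0²) ≈ 1.0 units.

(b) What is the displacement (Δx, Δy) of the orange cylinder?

(0.7, 0.6)

The orange cylinder was at about (6.2, 3.0) and moved to about (6.9, 3.6).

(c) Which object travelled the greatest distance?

the cyan capsule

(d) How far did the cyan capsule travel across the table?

3.5

The cyan capsule was near (5.9, 7.7) before and (3.2, 5.5) after, so it travelled √(2.7² + 2.2²) ≈ 3.5 units.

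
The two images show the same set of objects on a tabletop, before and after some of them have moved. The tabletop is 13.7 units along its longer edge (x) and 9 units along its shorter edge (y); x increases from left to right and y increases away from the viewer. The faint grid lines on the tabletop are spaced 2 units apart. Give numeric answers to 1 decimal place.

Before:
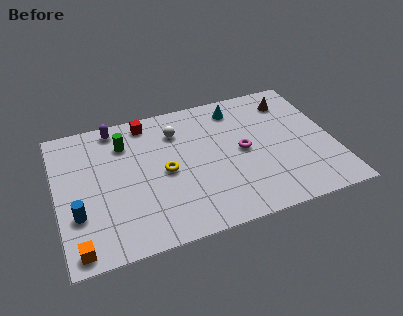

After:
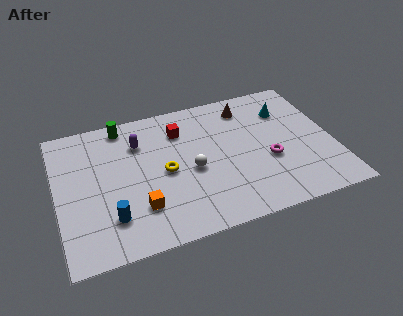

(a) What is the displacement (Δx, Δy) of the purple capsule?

(1.1, -1.4)

The purple capsule started near (3.1, 8.0) and ended near (4.2, 6.6).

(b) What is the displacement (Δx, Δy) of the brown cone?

(-2.2, 0.2)

From the two frames, the brown cone sits at roughly (11.9, 7.2) before and (9.7, 7.4) after.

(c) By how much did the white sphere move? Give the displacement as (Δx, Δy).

(0.5, -2.8)

The white sphere was at about (6.1, 6.8) and moved to about (6.6, 4.0).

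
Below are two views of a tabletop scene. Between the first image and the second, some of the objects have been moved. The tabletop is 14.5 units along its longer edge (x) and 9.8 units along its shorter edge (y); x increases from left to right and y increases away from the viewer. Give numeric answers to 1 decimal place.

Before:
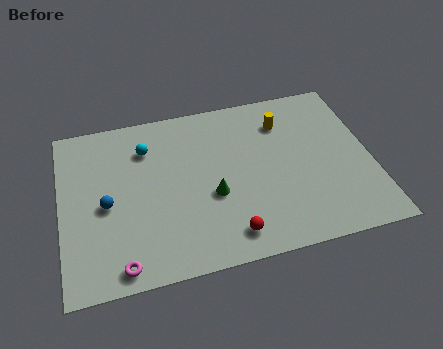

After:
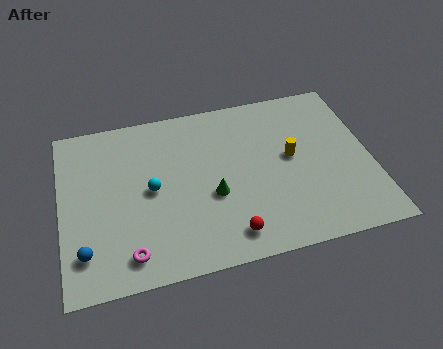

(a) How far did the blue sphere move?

2.6

The blue sphere moved from about (2.1, 4.5) to (1.0, 2.1), a distance of √(1.1² + 2.4²) ≈ 2.6.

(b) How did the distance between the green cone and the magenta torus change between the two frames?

-0.6

Before: roughly 5.3 units apart; after: 4.7. That's 0.6 units closer together.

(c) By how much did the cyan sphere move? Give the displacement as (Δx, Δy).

(0.1, -2.5)

The cyan sphere started near (4.1, 7.4) and ended near (4.2, 4.9).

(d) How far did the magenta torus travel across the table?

0.6

From (2.6, 1.0) to (3.0, 1.5), the magenta torus covered √(0.4² + 0.5²) ≈ 0.6 units.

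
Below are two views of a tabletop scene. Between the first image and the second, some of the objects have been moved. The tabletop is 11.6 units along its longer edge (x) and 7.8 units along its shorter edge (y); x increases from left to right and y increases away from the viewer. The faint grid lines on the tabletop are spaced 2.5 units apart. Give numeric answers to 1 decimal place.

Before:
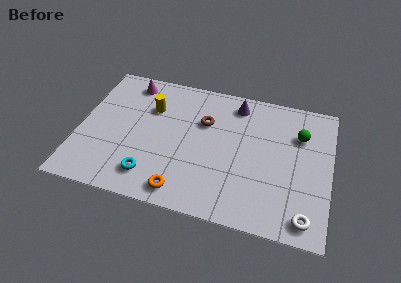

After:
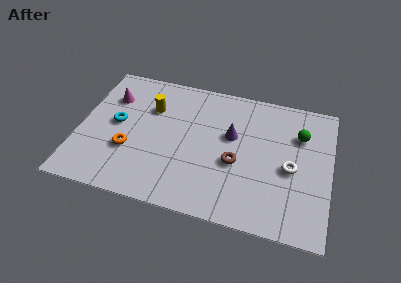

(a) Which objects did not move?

the green sphere and the yellow cylinder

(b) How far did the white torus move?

2.6

The white torus moved from about (10.6, 1.0) to (9.8, 3.5), a distance of √(0.8² + 2.5²) ≈ 2.6.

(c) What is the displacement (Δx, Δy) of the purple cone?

(-0.1, -1.9)

From the two frames, the purple cone sits at roughly (7.1, 6.6) before and (7.0, 4.7) after.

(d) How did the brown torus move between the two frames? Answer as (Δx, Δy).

(1.6, -2.0)

The brown torus was at about (5.7, 5.2) and moved to about (7.3, 3.2).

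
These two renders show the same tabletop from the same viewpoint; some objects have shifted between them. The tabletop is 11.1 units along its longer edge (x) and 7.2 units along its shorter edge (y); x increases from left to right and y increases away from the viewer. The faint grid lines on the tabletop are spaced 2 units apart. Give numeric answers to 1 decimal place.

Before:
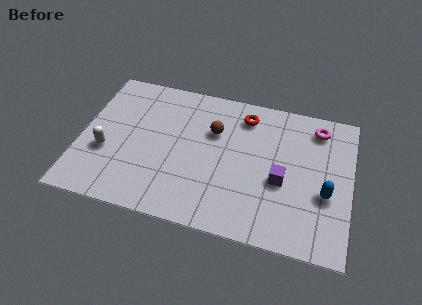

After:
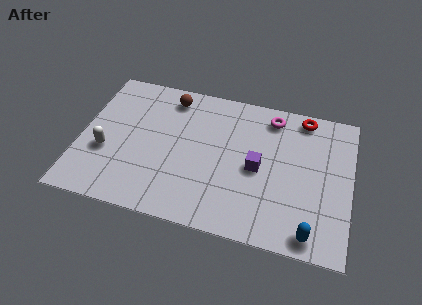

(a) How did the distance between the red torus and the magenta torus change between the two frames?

-1.7

Before: roughly 3.0 units apart; after: 1.3. That's 1.7 units closer together.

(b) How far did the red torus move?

2.5

The red torus was near (6.6, 5.9) before and (9.0, 6.4) after, so it travelled √(2.4² + 0.5²) ≈ 2.5 units.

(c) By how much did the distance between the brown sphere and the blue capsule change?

+3.0

Before: roughly 5.1 units apart; after: 8.1. That's 3.0 units further apart.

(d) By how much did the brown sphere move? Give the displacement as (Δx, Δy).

(-1.9, 1.3)

The brown sphere was at about (5.4, 4.8) and moved to about (3.5, 6.1).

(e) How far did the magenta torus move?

1.9

The magenta torus was near (9.6, 6.0) before and (7.7, 6.1) after, so it travelled √(1.9² + 0.1²) ≈ 1.9 units.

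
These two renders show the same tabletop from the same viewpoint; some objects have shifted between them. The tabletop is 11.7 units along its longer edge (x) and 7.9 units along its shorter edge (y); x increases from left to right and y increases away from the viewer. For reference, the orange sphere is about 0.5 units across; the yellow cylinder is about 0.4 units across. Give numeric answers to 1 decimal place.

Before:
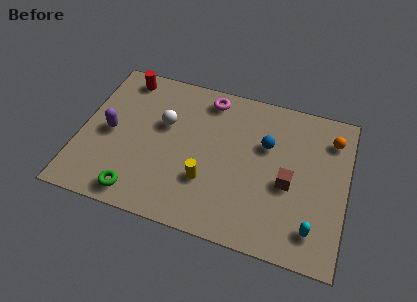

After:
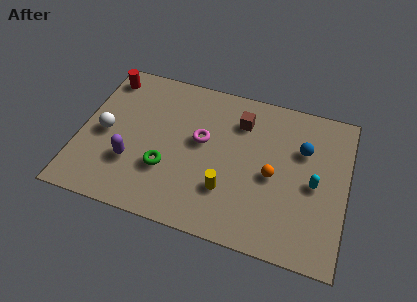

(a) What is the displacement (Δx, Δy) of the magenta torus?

(-0.1, -2.3)

The magenta torus was at about (5.4, 6.8) and moved to about (5.3, 4.5).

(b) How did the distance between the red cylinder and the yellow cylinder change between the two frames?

+1.3

They were about 6.0 units apart before and 7.3 after — 1.3 units further apart.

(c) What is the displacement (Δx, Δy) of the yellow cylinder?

(0.9, -0.2)

From the two frames, the yellow cylinder sits at roughly (5.7, 2.5) before and (6.6, 2.3) after.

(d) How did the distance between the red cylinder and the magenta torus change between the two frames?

+1.2

They were about 3.8 units apart before and 5.0 after — 1.2 units further apart.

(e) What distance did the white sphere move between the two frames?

2.8

The white sphere moved from about (3.6, 4.9) to (1.1, 3.7), a distance of √(2.5² + 1.2²) ≈ 2.8.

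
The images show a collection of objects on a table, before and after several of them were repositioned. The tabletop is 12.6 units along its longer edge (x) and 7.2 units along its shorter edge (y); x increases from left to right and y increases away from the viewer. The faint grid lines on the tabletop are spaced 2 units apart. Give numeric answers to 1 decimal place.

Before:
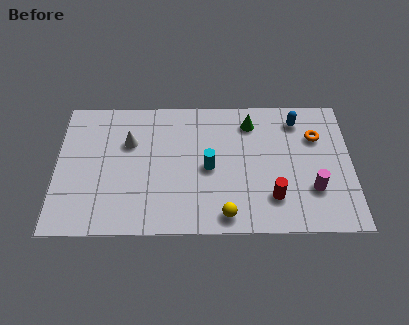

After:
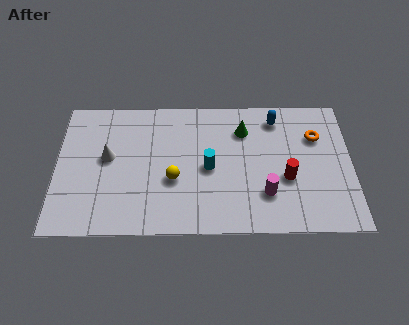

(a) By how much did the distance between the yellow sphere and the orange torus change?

+0.8

They were about 5.7 units apart before and 6.5 after — 0.8 units further apart.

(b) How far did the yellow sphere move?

2.9

From (7.2, 0.9) to (5.0, 2.8), the yellow sphere covered √(2.2² + 1.9²) ≈ 2.9 units.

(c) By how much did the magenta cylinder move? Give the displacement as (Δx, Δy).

(-2.0, -0.2)

The magenta cylinder started near (10.9, 2.2) and ended near (8.9, 2.0).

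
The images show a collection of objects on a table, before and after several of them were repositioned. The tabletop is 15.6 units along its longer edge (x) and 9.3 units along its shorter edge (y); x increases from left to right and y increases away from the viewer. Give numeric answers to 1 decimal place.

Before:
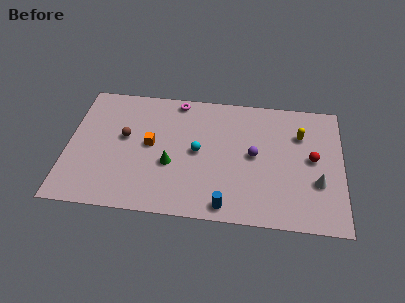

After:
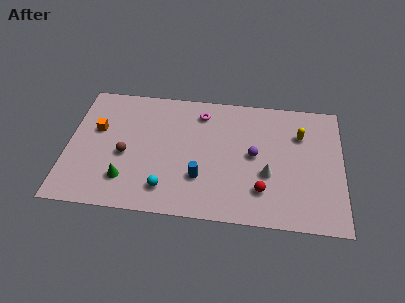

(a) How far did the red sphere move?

3.8

The red sphere moved from about (13.9, 4.9) to (11.1, 2.3), a distance of √(2.8² + 2.6²) ≈ 3.8.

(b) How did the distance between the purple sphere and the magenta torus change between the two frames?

-1.6

The distance was about 5.8 in the first image and 4.2 in the second, so they moved 1.6 units closer together.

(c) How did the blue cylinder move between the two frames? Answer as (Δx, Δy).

(-1.5, 1.8)

The blue cylinder was at about (9.1, 1.0) and moved to about (7.6, 2.8).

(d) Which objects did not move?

the yellow capsule and the purple sphere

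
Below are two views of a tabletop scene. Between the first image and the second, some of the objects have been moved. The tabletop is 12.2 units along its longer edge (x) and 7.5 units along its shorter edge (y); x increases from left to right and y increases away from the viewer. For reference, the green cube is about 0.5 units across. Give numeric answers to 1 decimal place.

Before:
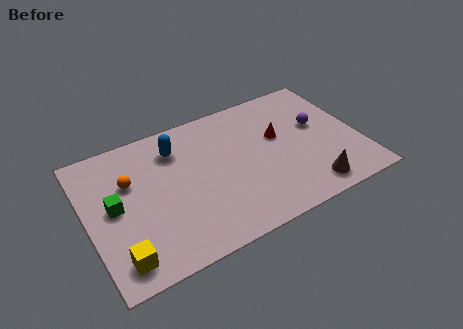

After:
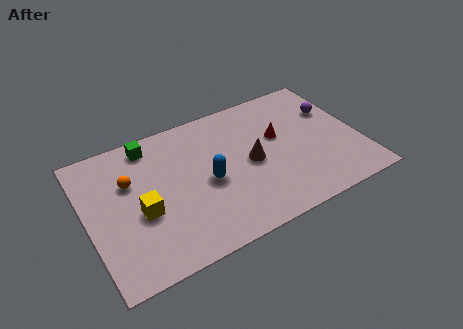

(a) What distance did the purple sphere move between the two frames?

1.0

The purple sphere moved from about (10.5, 4.4) to (11.3, 5.0), a distance of √(0.8² + 0.6²) ≈ 1.0.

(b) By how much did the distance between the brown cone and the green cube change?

-3.8

Before: roughly 8.9 units apart; after: 5.1. That's 3.8 units closer together.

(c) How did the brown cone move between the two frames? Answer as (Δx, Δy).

(-2.3, 2.5)

The brown cone started near (9.6, 1.1) and ended near (7.3, 3.6).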